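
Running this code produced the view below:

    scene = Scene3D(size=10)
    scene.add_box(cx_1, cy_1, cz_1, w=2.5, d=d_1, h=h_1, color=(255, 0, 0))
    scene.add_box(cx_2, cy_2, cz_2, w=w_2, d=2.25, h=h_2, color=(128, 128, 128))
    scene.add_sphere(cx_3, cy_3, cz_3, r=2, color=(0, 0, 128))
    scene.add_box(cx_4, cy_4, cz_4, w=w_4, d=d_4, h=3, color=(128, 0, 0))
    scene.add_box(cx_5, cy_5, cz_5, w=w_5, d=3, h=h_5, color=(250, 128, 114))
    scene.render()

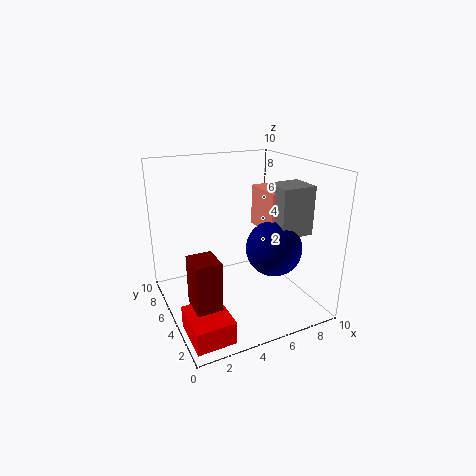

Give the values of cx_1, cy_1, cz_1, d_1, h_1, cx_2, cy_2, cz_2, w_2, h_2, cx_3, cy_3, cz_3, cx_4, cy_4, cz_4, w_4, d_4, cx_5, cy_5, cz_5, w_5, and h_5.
cx_1 = 0.25, cy_1 = 0.5, cz_1 = 0.25, d_1 = 3, h_1 = 1.5, cx_2 = 7.5, cy_2 = 3.25, cz_2 = 5, w_2 = 2.5, h_2 = 3.5, cx_3 = 7.5, cy_3 = 4.25, cz_3 = 4, cx_4 = 0.5, cy_4 = 0.75, cz_4 = 2.75, w_4 = 1.5, d_4 = 1.75, cx_5 = 7.25, cy_5 = 4.25, cz_5 = 5, w_5 = 2, h_5 = 3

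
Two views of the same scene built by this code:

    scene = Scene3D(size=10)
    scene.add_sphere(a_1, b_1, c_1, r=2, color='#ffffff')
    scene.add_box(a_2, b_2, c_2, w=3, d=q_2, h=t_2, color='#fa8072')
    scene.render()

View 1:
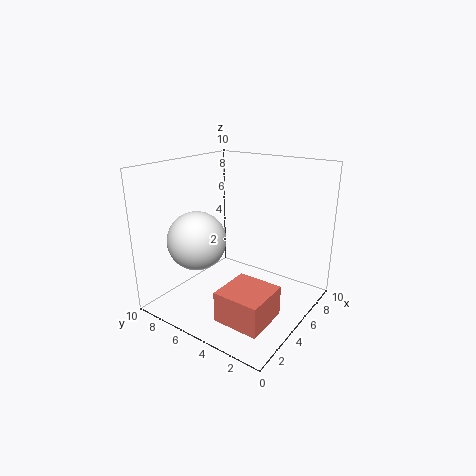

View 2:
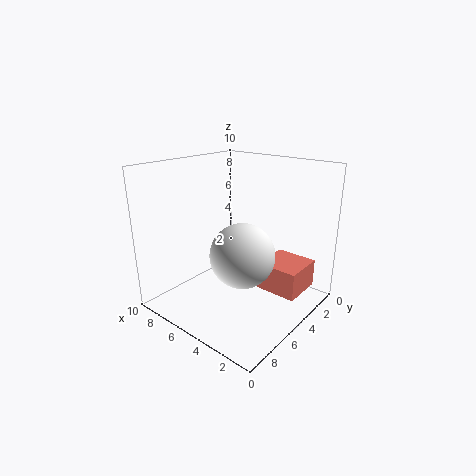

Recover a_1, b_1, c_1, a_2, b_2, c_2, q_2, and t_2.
a_1 = 3; b_1 = 7; c_1 = 5; a_2 = 1; b_2 = 1; c_2 = 1; q_2 = 3; t_2 = 2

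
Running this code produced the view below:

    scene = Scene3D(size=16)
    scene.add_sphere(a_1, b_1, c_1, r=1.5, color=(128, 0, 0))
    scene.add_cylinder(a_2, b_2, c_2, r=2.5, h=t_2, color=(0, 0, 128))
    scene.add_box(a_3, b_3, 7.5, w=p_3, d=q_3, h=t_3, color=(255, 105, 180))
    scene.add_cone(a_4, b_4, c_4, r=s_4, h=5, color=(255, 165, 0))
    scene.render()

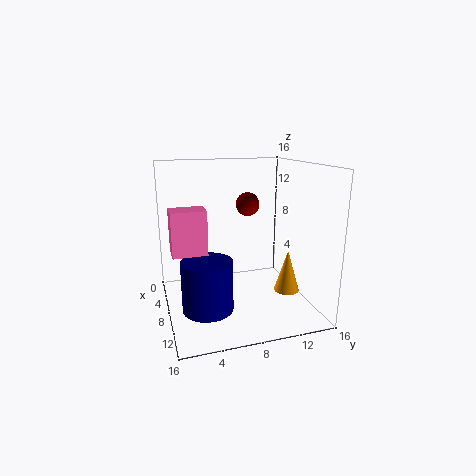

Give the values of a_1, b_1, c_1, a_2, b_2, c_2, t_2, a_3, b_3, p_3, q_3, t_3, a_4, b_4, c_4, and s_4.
a_1 = 2.5; b_1 = 11; c_1 = 10.5; a_2 = 12.5; b_2 = 3.5; c_2 = 2.5; t_2 = 5; a_3 = 8.5; b_3 = 0.5; p_3 = 2.5; q_3 = 3.5; t_3 = 4.5; a_4 = 8.5; b_4 = 14; c_4 = 1; s_4 = 1.5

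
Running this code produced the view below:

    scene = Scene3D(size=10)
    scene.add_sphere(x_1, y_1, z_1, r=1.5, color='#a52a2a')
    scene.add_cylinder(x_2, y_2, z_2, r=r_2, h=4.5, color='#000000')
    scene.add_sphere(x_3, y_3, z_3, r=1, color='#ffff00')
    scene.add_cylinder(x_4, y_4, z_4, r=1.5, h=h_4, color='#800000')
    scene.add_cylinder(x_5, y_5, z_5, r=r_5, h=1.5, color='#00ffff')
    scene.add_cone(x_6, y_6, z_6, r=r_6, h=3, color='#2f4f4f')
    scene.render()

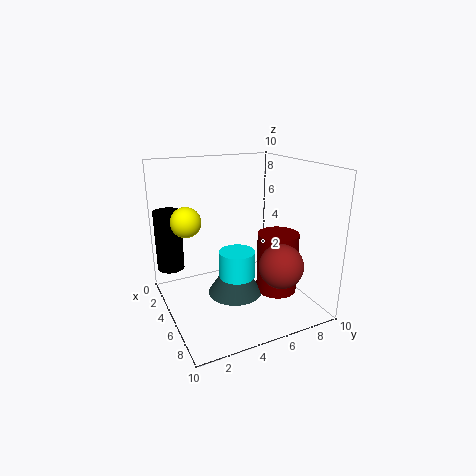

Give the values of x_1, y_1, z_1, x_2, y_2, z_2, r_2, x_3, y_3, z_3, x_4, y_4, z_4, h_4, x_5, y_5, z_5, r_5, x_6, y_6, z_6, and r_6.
x_1 = 7.5
y_1 = 7
z_1 = 3.5
x_2 = 1.5
y_2 = 1
z_2 = 2
r_2 = 1
x_3 = 4.5
y_3 = 1.5
z_3 = 6.5
x_4 = 5.5
y_4 = 8
z_4 = 0.5
h_4 = 4.5
x_5 = 9
y_5 = 3
z_5 = 4.5
r_5 = 1
x_6 = 4.5
y_6 = 5
z_6 = 0.5
r_6 = 2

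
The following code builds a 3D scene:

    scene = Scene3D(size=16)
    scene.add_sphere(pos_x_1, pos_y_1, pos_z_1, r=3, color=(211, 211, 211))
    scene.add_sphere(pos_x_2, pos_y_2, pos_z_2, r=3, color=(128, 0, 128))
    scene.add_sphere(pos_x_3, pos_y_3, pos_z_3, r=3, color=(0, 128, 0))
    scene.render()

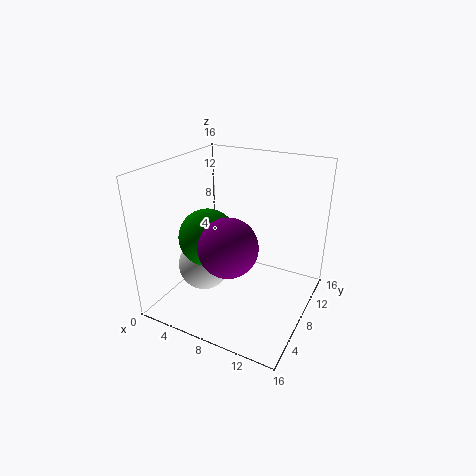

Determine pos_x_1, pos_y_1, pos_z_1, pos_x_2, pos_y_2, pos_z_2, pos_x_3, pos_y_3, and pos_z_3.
pos_x_1 = 4
pos_y_1 = 7
pos_z_1 = 4
pos_x_2 = 9
pos_y_2 = 4
pos_z_2 = 9
pos_x_3 = 6
pos_y_3 = 5
pos_z_3 = 9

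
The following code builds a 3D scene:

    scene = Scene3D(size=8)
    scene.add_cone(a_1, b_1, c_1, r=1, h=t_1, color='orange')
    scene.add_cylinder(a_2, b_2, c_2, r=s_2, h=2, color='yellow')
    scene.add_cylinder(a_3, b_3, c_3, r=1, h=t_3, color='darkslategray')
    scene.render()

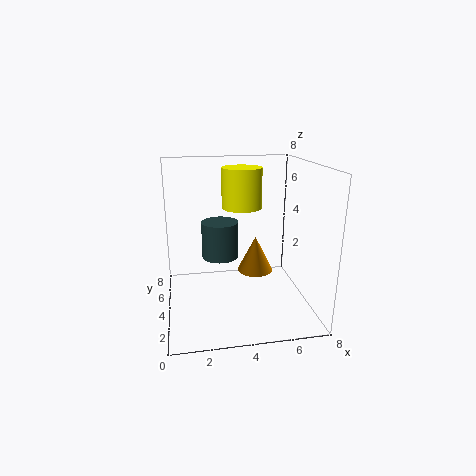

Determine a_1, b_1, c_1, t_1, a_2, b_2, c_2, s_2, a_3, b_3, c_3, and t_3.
a_1 = 5, b_1 = 4, c_1 = 2, t_1 = 2, a_2 = 4, b_2 = 3, c_2 = 6, s_2 = 1, a_3 = 3, b_3 = 4, c_3 = 3, t_3 = 2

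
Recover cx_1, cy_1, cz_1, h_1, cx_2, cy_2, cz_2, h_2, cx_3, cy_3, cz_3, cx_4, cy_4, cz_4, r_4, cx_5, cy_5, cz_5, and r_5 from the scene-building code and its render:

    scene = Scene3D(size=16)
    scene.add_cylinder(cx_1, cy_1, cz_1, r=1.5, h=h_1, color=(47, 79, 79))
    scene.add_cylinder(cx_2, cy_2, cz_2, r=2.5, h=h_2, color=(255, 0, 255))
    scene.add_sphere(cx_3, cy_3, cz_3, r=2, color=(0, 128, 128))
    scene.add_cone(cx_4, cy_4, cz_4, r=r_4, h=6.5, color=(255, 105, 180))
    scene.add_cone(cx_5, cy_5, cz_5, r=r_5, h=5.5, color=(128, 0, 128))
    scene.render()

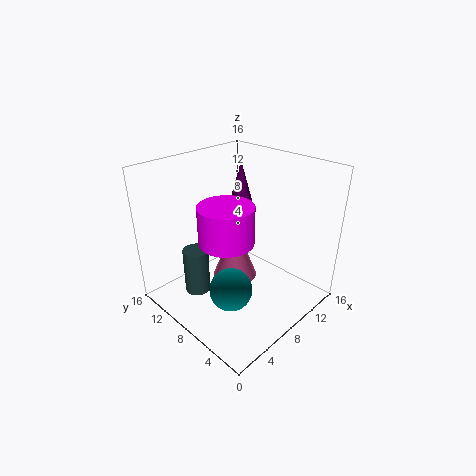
cx_1 = 5; cy_1 = 12; cz_1 = 0.5; h_1 = 5.5; cx_2 = 3; cy_2 = 4.5; cz_2 = 11; h_2 = 3.5; cx_3 = 2.5; cy_3 = 3.5; cz_3 = 6.5; cx_4 = 8; cy_4 = 8.5; cz_4 = 3; r_4 = 2.5; cx_5 = 10; cy_5 = 9.5; cz_5 = 10.5; r_5 = 1.5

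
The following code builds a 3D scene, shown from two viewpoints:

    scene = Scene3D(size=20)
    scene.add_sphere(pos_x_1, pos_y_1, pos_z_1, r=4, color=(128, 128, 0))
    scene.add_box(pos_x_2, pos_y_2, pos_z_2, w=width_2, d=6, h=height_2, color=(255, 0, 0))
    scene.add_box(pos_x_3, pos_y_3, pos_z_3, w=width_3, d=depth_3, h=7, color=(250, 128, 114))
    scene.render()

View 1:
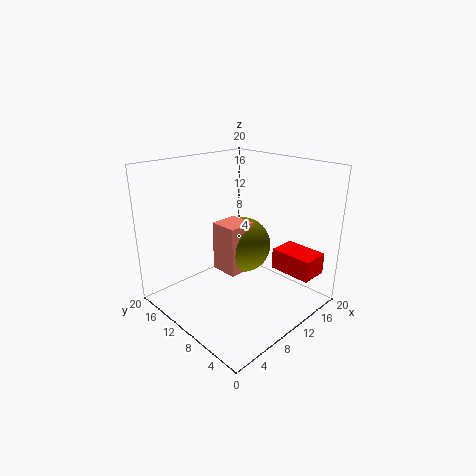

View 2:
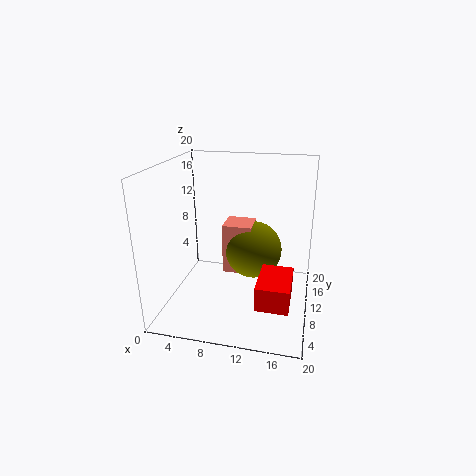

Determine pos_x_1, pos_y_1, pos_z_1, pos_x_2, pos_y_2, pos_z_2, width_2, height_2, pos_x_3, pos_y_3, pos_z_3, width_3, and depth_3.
pos_x_1 = 12, pos_y_1 = 11, pos_z_1 = 8, pos_x_2 = 14, pos_y_2 = 1, pos_z_2 = 5, width_2 = 4, height_2 = 3, pos_x_3 = 8, pos_y_3 = 9, pos_z_3 = 5, width_3 = 4, depth_3 = 4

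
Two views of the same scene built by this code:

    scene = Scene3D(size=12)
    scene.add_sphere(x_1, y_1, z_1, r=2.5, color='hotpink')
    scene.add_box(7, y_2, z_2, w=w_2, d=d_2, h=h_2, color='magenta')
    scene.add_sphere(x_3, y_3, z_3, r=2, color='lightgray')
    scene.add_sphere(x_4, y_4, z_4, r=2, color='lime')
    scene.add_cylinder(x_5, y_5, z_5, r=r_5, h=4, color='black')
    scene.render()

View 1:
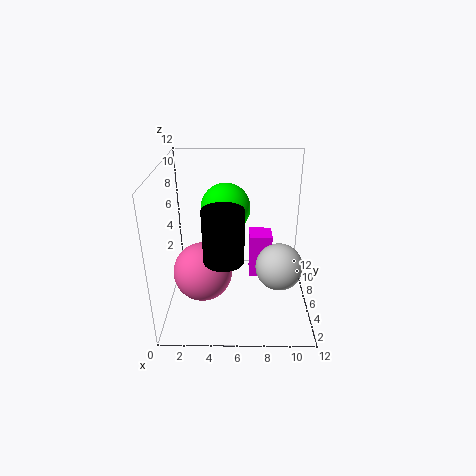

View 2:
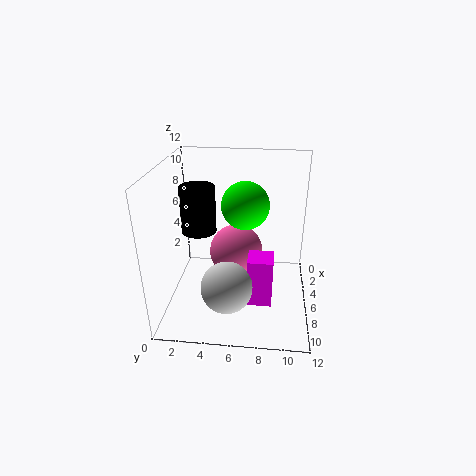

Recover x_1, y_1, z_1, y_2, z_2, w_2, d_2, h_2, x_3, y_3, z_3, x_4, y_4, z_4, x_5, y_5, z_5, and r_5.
x_1 = 3; y_1 = 5.5; z_1 = 3; y_2 = 7; z_2 = 1.5; w_2 = 2; d_2 = 2; h_2 = 4; x_3 = 9.5; y_3 = 5.5; z_3 = 3.5; x_4 = 5; y_4 = 6.5; z_4 = 8.5; x_5 = 5; y_5 = 2.5; z_5 = 6; r_5 = 1.5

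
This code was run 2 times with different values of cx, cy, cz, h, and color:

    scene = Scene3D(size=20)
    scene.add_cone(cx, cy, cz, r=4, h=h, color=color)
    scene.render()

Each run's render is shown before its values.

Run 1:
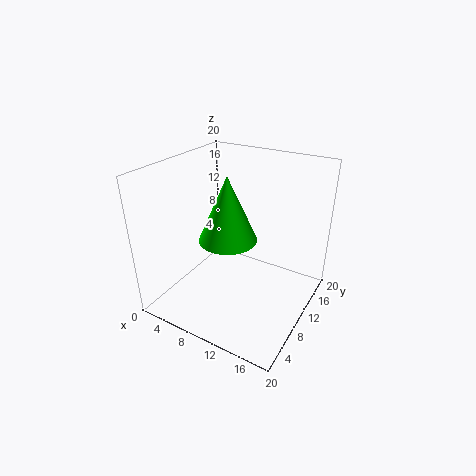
cx = 9; cy = 9; cz = 10; h = 9; color = 'lime'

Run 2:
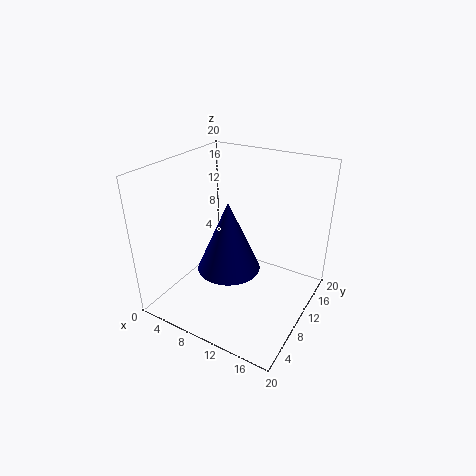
cx = 11; cy = 6; cz = 8; h = 9; color = 'navy'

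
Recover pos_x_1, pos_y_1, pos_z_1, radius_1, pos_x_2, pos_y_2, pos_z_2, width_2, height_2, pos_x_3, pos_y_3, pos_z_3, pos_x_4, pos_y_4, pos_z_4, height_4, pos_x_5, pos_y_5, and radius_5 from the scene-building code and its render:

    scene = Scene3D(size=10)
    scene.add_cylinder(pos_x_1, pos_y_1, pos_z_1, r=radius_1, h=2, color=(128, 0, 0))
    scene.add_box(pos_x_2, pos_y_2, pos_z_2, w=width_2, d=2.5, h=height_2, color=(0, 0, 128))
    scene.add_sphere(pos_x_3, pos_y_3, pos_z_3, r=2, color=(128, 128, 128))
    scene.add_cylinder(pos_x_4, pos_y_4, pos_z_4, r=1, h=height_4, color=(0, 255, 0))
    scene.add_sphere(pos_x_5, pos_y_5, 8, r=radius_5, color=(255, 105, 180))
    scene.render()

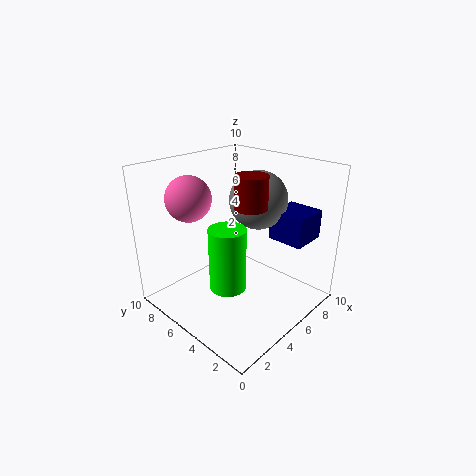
pos_x_1 = 4
pos_y_1 = 3
pos_z_1 = 8
radius_1 = 1
pos_x_2 = 6.5
pos_y_2 = 1
pos_z_2 = 5
width_2 = 2.5
height_2 = 2
pos_x_3 = 6.5
pos_y_3 = 4.5
pos_z_3 = 7.5
pos_x_4 = 1
pos_y_4 = 2
pos_z_4 = 4.5
height_4 = 3.5
pos_x_5 = 2.5
pos_y_5 = 7
radius_5 = 1.5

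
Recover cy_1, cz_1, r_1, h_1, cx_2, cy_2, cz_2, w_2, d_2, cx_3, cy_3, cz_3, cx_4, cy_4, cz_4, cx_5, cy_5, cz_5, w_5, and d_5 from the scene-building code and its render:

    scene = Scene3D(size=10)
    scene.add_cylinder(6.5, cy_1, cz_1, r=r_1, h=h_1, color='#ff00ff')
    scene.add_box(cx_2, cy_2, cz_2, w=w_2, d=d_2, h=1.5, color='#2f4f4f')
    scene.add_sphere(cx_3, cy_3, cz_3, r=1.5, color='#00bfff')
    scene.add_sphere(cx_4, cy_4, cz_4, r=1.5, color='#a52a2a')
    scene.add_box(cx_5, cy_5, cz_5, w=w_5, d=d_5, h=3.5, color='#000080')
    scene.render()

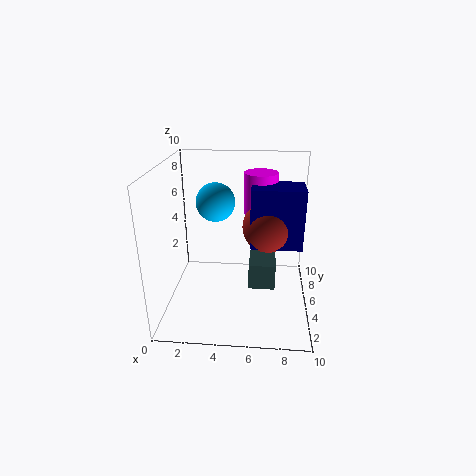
cy_1 = 3.5, cz_1 = 7.5, r_1 = 1, h_1 = 2.5, cx_2 = 6, cy_2 = 0.5, cz_2 = 4, w_2 = 1.5, d_2 = 2, cx_3 = 3, cy_3 = 8, cz_3 = 6.5, cx_4 = 7, cy_4 = 2.5, cz_4 = 7, cx_5 = 6, cy_5 = 1.5, cz_5 = 6, w_5 = 3, d_5 = 2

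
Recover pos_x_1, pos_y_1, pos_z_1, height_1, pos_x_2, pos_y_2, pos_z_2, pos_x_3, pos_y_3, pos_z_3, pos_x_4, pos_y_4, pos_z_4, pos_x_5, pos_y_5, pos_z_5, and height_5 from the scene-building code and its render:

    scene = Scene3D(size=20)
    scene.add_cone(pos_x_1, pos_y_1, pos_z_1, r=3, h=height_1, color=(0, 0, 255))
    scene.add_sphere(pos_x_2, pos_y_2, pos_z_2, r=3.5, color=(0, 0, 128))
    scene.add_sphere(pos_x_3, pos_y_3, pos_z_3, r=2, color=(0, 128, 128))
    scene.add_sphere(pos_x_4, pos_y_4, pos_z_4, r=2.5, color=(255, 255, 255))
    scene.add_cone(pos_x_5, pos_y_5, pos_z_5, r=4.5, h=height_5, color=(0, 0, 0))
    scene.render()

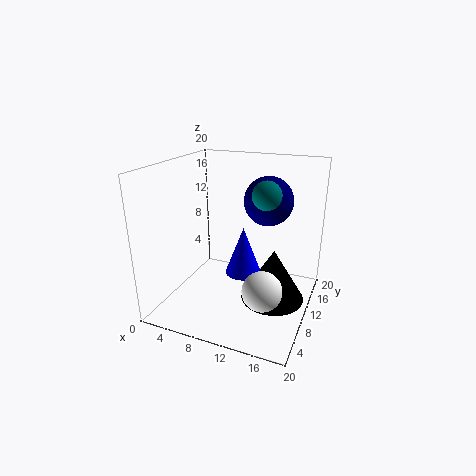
pos_x_1 = 8, pos_y_1 = 17, pos_z_1 = 0.5, height_1 = 8, pos_x_2 = 13, pos_y_2 = 14, pos_z_2 = 14.5, pos_x_3 = 13.5, pos_y_3 = 11.5, pos_z_3 = 16, pos_x_4 = 15.5, pos_y_4 = 4.5, pos_z_4 = 6, pos_x_5 = 15, pos_y_5 = 11, pos_z_5 = 1, height_5 = 7.5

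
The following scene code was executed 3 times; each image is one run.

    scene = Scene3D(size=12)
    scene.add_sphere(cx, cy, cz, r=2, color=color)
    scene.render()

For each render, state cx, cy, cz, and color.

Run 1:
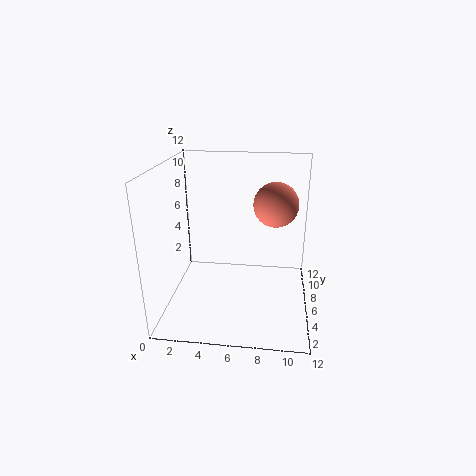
cx = 9; cy = 9; cz = 8; color = 'salmon'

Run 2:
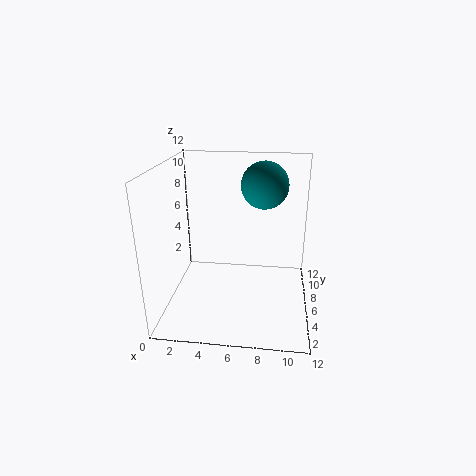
cx = 8; cy = 8; cz = 10; color = 'teal'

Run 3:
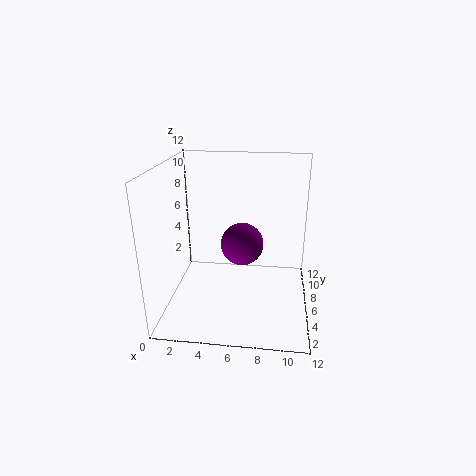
cx = 6; cy = 9; cz = 4; color = 'purple'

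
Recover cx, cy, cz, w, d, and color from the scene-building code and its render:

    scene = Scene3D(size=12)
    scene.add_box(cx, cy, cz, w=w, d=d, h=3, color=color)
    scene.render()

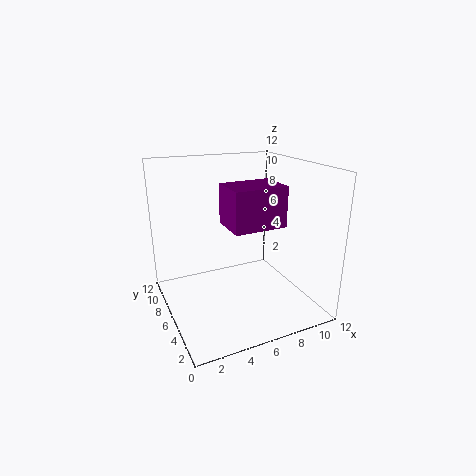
cx = 4
cy = 2
cz = 8
w = 4
d = 3
color = 'purple'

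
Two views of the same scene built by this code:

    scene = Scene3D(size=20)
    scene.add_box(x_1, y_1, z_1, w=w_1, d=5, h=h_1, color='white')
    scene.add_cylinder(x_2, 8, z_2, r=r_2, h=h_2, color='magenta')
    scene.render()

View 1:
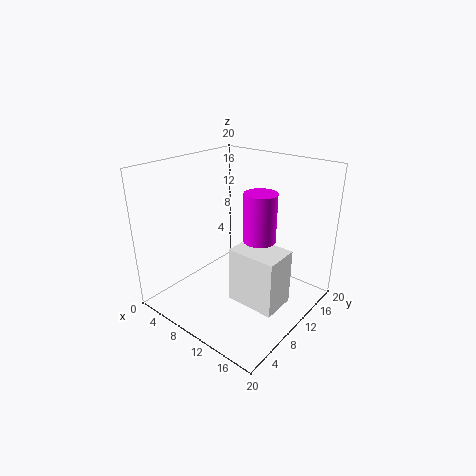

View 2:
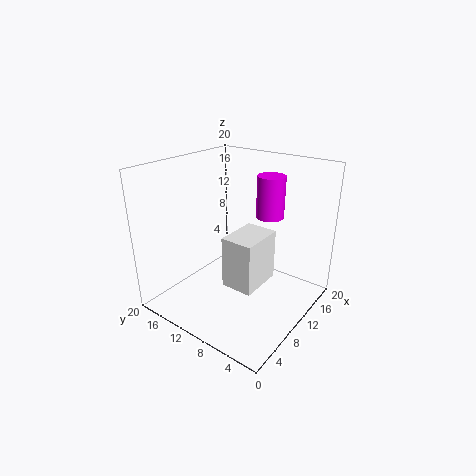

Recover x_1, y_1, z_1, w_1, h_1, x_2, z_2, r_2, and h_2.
x_1 = 10
y_1 = 8
z_1 = 1
w_1 = 7
h_1 = 8
x_2 = 15
z_2 = 12
r_2 = 2
h_2 = 6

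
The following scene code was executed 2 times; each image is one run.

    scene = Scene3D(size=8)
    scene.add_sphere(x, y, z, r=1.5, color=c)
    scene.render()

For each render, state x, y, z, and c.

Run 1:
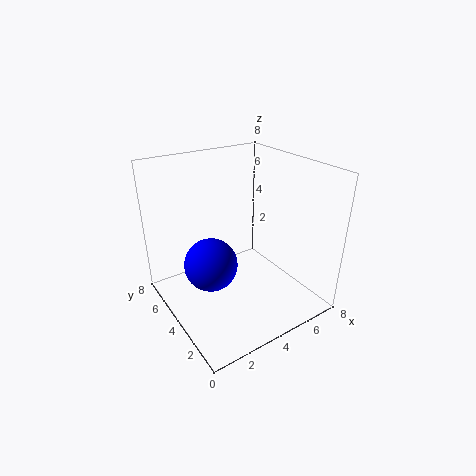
x = 2.5
y = 4.5
z = 2.5
c = 'blue'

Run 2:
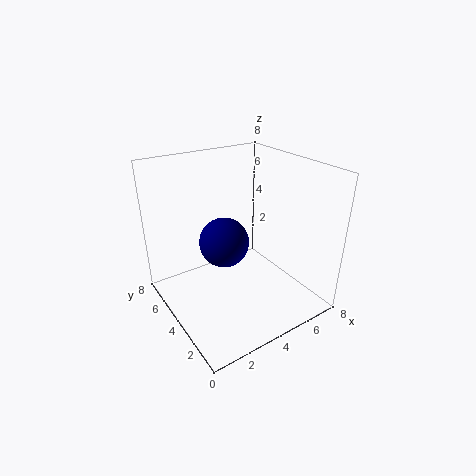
x = 4
y = 5.5
z = 3
c = 'navy'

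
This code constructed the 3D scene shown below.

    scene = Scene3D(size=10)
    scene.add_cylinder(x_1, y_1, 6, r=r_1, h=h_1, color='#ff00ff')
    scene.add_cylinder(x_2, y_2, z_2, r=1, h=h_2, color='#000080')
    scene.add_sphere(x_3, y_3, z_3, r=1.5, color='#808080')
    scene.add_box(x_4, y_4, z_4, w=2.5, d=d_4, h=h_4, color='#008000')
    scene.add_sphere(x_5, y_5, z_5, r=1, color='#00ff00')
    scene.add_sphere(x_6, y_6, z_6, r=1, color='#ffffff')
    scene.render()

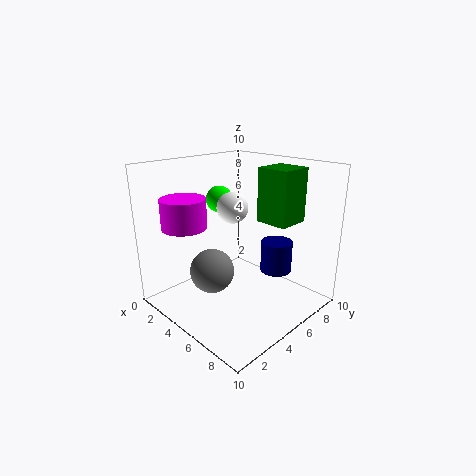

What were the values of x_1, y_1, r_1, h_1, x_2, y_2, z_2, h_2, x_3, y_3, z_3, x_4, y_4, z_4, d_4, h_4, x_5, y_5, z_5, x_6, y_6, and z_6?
x_1 = 3
y_1 = 2
r_1 = 1.5
h_1 = 2
x_2 = 8
y_2 = 5.5
z_2 = 3.5
h_2 = 2
x_3 = 4.5
y_3 = 3
z_3 = 3
x_4 = 4.5
y_4 = 7.5
z_4 = 5.5
d_4 = 2.5
h_4 = 4
x_5 = 2
y_5 = 6
z_5 = 7
x_6 = 5.5
y_6 = 4
z_6 = 7.5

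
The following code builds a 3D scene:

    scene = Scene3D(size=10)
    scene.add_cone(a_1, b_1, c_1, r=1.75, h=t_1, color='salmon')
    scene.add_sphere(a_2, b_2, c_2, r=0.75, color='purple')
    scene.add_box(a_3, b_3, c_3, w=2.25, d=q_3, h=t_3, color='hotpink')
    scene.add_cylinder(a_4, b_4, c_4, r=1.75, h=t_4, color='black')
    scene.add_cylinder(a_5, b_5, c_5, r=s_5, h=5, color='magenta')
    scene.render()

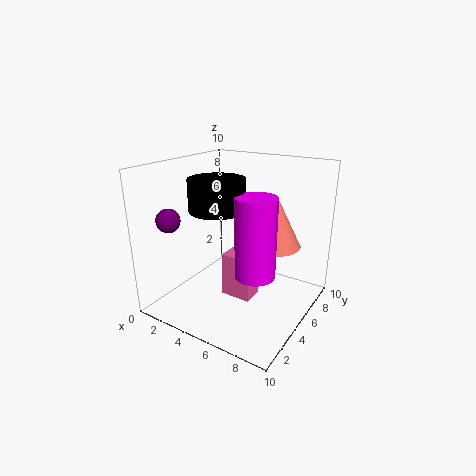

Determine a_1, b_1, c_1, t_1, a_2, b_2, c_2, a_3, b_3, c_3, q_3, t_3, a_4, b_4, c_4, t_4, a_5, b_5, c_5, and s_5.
a_1 = 7.25, b_1 = 6.25, c_1 = 4.5, t_1 = 3.5, a_2 = 2.5, b_2 = 1, c_2 = 7, a_3 = 3.75, b_3 = 4.75, c_3 = 0.25, q_3 = 1.5, t_3 = 3.25, a_4 = 4.75, b_4 = 3, c_4 = 7.5, t_4 = 2, a_5 = 7.5, b_5 = 3, c_5 = 3.75, s_5 = 1.25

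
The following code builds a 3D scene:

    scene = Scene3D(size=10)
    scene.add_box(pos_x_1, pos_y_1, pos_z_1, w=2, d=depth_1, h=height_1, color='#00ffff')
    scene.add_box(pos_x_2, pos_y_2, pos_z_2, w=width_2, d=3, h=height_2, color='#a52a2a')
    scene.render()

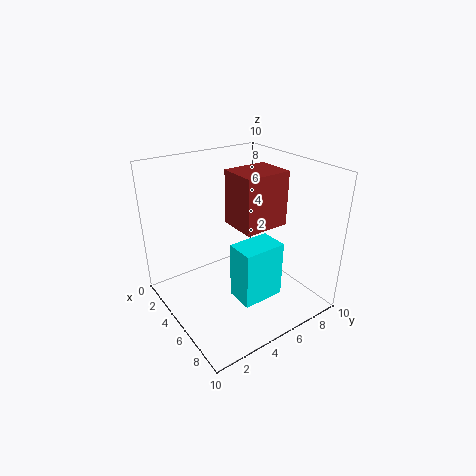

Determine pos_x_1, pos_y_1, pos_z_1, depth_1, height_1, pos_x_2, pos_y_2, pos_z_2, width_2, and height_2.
pos_x_1 = 5.5; pos_y_1 = 4; pos_z_1 = 1; depth_1 = 3; height_1 = 4; pos_x_2 = 5; pos_y_2 = 4; pos_z_2 = 6.5; width_2 = 2.5; height_2 = 3.5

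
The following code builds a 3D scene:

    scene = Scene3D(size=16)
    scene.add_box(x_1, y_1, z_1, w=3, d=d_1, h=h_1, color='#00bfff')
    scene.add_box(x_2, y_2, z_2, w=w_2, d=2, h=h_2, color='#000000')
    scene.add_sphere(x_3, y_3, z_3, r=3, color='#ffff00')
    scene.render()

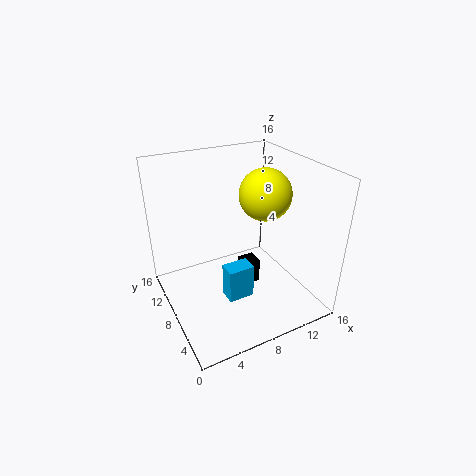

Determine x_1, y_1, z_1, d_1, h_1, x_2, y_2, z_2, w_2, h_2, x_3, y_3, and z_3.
x_1 = 6
y_1 = 6
z_1 = 1
d_1 = 2
h_1 = 4
x_2 = 9
y_2 = 8
z_2 = 1
w_2 = 2
h_2 = 3
x_3 = 12
y_3 = 9
z_3 = 12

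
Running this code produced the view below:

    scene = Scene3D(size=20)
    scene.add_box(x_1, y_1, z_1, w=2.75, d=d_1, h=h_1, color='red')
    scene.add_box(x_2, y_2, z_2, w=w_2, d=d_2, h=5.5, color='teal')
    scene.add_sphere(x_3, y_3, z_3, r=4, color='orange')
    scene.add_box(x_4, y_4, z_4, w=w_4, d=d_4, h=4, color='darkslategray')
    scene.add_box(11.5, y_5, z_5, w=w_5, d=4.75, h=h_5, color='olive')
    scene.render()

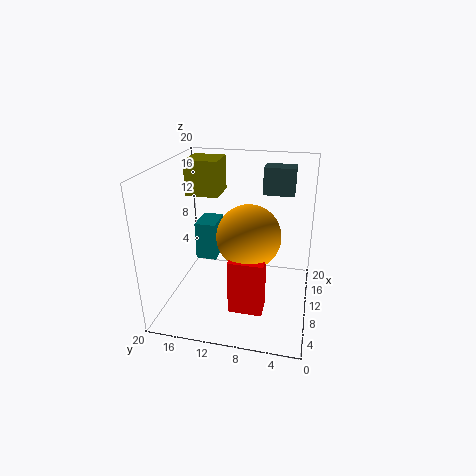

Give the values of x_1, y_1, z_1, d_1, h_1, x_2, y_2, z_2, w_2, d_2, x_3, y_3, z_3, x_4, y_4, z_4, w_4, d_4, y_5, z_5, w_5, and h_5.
x_1 = 2.25
y_1 = 5.25
z_1 = 3.5
d_1 = 4.25
h_1 = 7
x_2 = 10.5
y_2 = 13.5
z_2 = 5.75
w_2 = 4.5
d_2 = 3
x_3 = 6.25
y_3 = 7.75
z_3 = 12.25
x_4 = 15
y_4 = 3
z_4 = 14.75
w_4 = 3
d_4 = 4.5
y_5 = 13.25
z_5 = 15
w_5 = 4.75
h_5 = 5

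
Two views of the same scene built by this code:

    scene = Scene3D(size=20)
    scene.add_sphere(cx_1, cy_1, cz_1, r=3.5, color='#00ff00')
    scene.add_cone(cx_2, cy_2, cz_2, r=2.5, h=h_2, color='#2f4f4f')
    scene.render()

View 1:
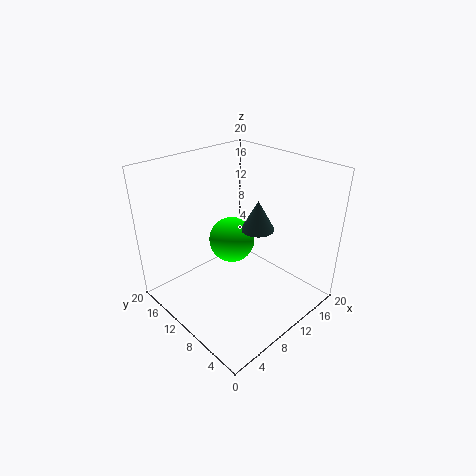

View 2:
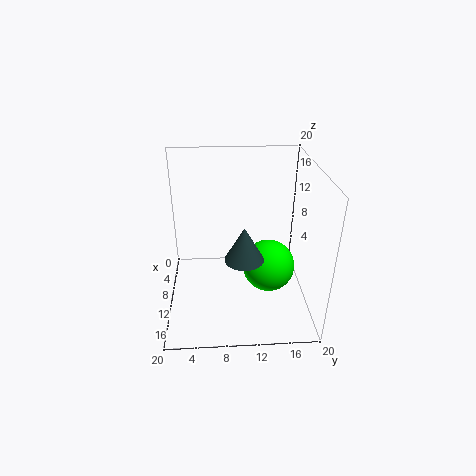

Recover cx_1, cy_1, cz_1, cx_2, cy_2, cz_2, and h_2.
cx_1 = 12.5, cy_1 = 14, cz_1 = 7, cx_2 = 14.5, cy_2 = 10.5, cz_2 = 9.5, h_2 = 4.5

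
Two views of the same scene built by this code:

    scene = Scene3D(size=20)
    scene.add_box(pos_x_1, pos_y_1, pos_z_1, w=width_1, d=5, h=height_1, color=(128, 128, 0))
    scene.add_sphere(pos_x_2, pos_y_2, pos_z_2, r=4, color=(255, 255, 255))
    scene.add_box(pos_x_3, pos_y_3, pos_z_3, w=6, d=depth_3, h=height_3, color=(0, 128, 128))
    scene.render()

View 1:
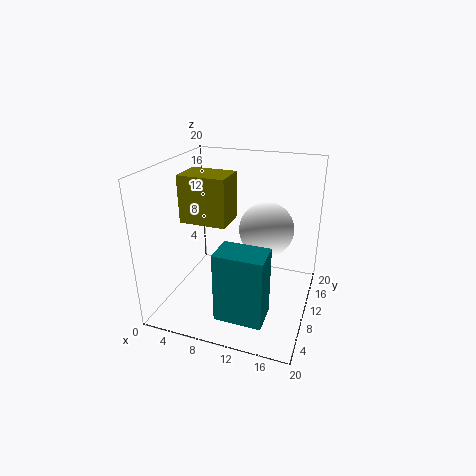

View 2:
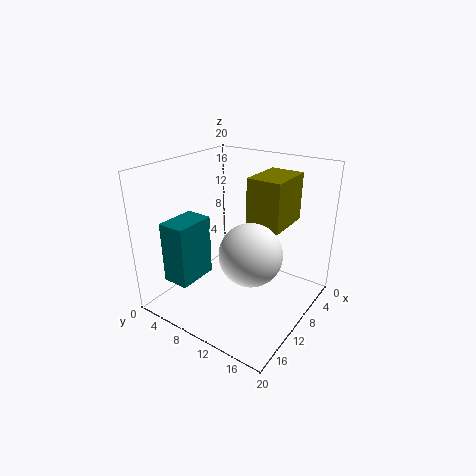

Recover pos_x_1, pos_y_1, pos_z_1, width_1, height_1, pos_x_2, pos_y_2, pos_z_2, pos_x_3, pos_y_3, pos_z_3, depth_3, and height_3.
pos_x_1 = 1
pos_y_1 = 10
pos_z_1 = 11
width_1 = 7
height_1 = 7
pos_x_2 = 13
pos_y_2 = 14
pos_z_2 = 10
pos_x_3 = 10
pos_y_3 = 1
pos_z_3 = 3
depth_3 = 4
height_3 = 9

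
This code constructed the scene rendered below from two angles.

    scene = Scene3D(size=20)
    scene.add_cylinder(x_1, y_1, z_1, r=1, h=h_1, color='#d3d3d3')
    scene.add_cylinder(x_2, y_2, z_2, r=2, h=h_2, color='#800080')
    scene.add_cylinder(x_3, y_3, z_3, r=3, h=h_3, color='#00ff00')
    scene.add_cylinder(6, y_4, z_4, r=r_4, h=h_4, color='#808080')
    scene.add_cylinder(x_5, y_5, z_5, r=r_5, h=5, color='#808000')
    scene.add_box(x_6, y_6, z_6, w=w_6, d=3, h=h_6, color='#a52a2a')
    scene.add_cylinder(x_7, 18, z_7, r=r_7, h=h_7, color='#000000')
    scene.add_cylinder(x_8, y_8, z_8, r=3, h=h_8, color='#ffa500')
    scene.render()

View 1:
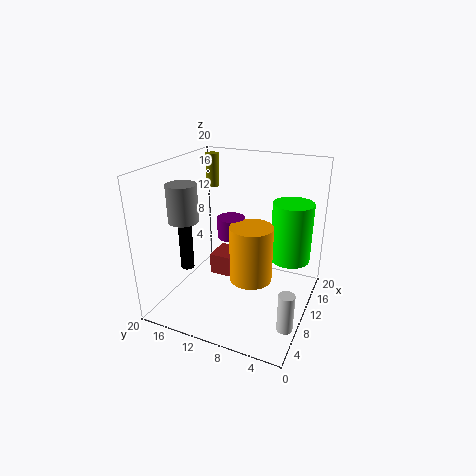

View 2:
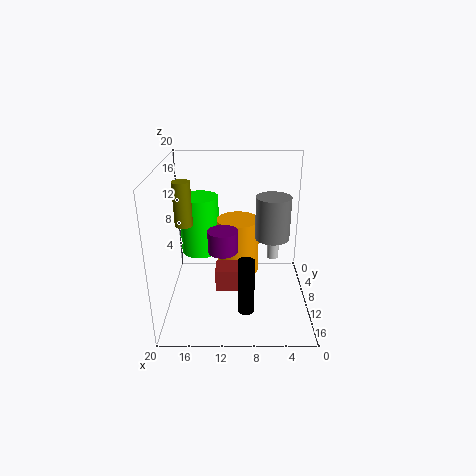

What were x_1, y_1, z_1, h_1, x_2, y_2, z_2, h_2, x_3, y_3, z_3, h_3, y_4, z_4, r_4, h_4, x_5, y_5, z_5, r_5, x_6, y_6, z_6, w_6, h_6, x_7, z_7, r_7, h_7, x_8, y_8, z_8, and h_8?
x_1 = 4; y_1 = 1; z_1 = 2; h_1 = 5; x_2 = 12; y_2 = 12; z_2 = 9; h_2 = 3; x_3 = 16; y_3 = 4; z_3 = 5; h_3 = 9; y_4 = 16; z_4 = 13; r_4 = 2; h_4 = 5; x_5 = 16; y_5 = 17; z_5 = 15; r_5 = 1; x_6 = 9; y_6 = 11; z_6 = 4; w_6 = 4; h_6 = 3; x_7 = 9; z_7 = 4; r_7 = 1; h_7 = 7; x_8 = 10; y_8 = 8; z_8 = 4; h_8 = 8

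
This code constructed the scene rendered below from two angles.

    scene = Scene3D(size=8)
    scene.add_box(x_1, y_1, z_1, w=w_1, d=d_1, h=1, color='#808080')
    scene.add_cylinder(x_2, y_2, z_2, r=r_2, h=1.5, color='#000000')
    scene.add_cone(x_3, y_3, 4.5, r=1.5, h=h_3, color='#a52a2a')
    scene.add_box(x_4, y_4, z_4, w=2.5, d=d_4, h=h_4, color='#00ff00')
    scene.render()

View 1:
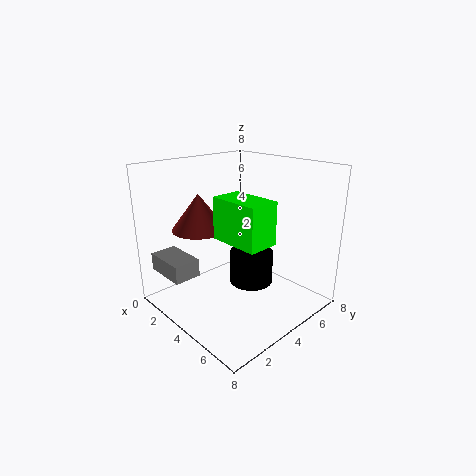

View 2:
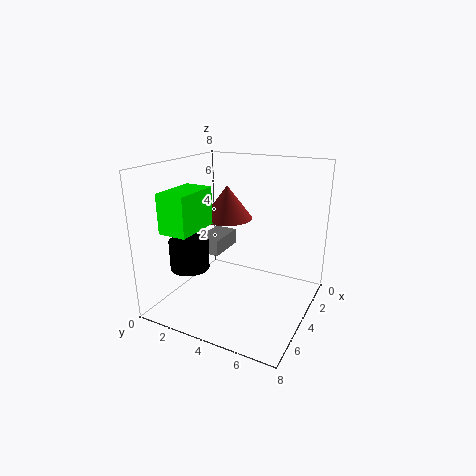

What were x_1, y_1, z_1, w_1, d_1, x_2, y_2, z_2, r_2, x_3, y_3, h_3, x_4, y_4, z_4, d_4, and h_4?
x_1 = 0.5; y_1 = 0.5; z_1 = 2; w_1 = 2.5; d_1 = 1.5; x_2 = 6.5; y_2 = 2.5; z_2 = 3; r_2 = 1; x_3 = 2.5; y_3 = 2.5; h_3 = 2; x_4 = 5; y_4 = 1.5; z_4 = 5; d_4 = 1.5; h_4 = 2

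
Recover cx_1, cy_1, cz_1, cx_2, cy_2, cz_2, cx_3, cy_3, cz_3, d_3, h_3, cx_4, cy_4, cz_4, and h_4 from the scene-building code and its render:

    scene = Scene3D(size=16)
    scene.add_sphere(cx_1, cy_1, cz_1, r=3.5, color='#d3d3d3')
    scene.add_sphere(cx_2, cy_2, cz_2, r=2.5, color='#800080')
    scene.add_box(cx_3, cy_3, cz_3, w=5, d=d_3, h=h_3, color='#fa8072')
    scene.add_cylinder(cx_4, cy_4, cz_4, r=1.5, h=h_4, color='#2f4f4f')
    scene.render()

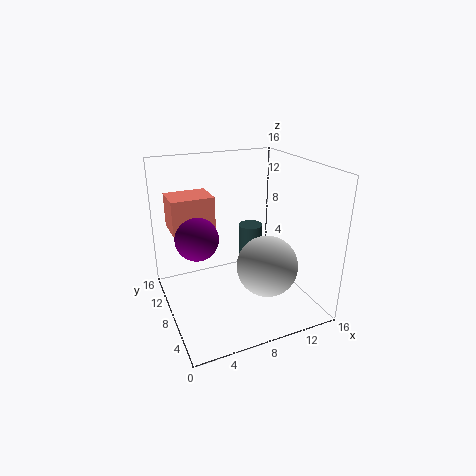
cx_1 = 11, cy_1 = 6.5, cz_1 = 4.5, cx_2 = 4, cy_2 = 10.5, cz_2 = 7.5, cx_3 = 1.5, cy_3 = 11, cz_3 = 8, d_3 = 4, h_3 = 4, cx_4 = 11.5, cy_4 = 12, cz_4 = 0.5, h_4 = 7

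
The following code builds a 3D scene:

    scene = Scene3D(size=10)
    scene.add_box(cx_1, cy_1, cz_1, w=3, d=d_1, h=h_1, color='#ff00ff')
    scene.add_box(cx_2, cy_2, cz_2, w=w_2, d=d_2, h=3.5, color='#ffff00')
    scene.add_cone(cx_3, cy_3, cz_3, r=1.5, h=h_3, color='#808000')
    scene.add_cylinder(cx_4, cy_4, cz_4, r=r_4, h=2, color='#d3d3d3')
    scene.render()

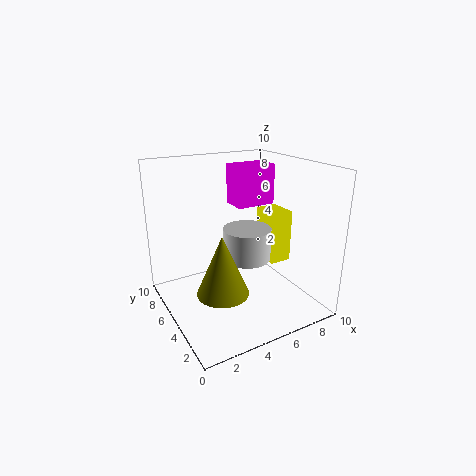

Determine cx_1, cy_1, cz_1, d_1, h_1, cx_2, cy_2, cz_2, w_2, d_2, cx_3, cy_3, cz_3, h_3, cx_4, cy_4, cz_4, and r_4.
cx_1 = 6, cy_1 = 6.5, cz_1 = 6.5, d_1 = 2, h_1 = 3, cx_2 = 6.5, cy_2 = 3, cz_2 = 3.5, w_2 = 1.5, d_2 = 2, cx_3 = 2, cy_3 = 1.5, cz_3 = 3.5, h_3 = 3.5, cx_4 = 4.5, cy_4 = 3, cz_4 = 4.5, r_4 = 1.5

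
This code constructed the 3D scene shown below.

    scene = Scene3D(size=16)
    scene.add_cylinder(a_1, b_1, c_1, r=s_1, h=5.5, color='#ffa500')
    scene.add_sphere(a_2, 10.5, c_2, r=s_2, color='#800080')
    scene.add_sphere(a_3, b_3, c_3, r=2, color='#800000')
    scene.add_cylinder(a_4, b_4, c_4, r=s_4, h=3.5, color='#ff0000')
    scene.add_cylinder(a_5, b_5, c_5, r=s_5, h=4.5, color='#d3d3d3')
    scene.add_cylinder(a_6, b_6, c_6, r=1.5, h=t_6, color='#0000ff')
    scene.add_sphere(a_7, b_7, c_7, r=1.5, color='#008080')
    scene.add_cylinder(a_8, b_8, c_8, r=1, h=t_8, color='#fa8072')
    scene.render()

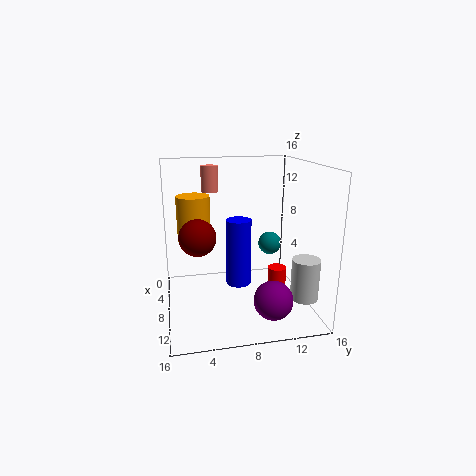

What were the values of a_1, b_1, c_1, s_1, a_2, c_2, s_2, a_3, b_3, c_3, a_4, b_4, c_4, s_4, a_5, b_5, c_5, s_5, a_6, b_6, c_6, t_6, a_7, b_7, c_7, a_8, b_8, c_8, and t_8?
a_1 = 3.5, b_1 = 3.5, c_1 = 6.5, s_1 = 2, a_2 = 13.5, c_2 = 3, s_2 = 2, a_3 = 8.5, b_3 = 3.5, c_3 = 8.5, a_4 = 10, b_4 = 12, c_4 = 1.5, s_4 = 1, a_5 = 12, b_5 = 14.5, c_5 = 2, s_5 = 1.5, a_6 = 6, b_6 = 8.5, c_6 = 1.5, t_6 = 8, a_7 = 2.5, b_7 = 13.5, c_7 = 5, a_8 = 4, b_8 = 5.5, c_8 = 12.5, t_8 = 3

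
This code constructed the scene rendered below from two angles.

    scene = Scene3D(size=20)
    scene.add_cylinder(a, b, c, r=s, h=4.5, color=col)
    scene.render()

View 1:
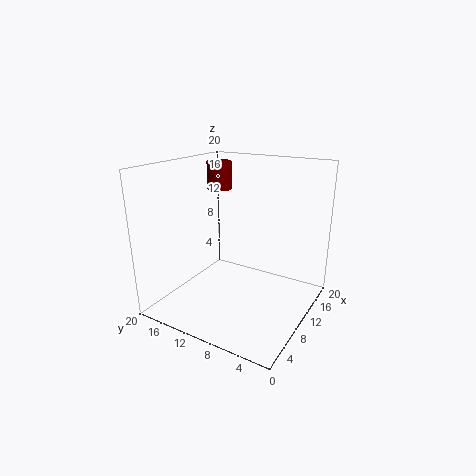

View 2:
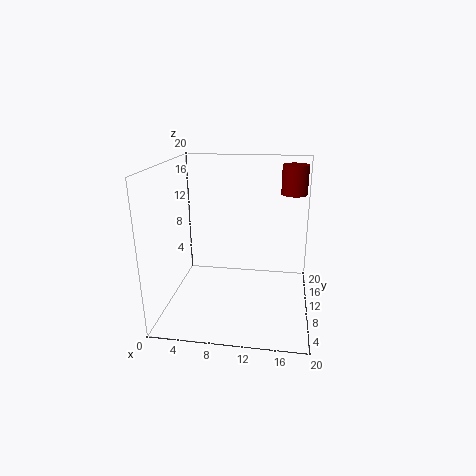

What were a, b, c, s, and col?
a = 17.5; b = 18; c = 14.5; s = 2; col = 'maroon'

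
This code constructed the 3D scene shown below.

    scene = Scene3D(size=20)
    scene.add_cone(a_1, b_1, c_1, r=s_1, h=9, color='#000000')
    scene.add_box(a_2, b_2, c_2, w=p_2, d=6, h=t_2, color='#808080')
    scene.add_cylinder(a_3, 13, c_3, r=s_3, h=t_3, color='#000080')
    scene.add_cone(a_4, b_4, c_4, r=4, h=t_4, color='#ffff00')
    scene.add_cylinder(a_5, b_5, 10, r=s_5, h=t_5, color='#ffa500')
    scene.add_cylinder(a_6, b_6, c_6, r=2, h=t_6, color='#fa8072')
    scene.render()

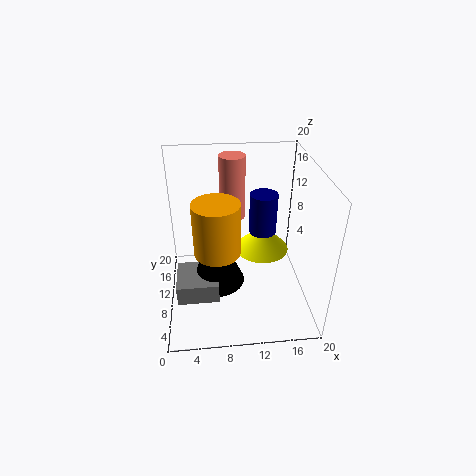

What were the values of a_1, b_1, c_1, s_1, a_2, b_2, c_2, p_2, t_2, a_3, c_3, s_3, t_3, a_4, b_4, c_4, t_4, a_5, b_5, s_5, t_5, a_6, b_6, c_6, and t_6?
a_1 = 7
b_1 = 11
c_1 = 2
s_1 = 4
a_2 = 1
b_2 = 7
c_2 = 1
p_2 = 6
t_2 = 3
a_3 = 14
c_3 = 9
s_3 = 2
t_3 = 6
a_4 = 14
b_4 = 13
c_4 = 6
t_4 = 4
a_5 = 7
b_5 = 7
s_5 = 3
t_5 = 7
a_6 = 10
b_6 = 18
c_6 = 9
t_6 = 10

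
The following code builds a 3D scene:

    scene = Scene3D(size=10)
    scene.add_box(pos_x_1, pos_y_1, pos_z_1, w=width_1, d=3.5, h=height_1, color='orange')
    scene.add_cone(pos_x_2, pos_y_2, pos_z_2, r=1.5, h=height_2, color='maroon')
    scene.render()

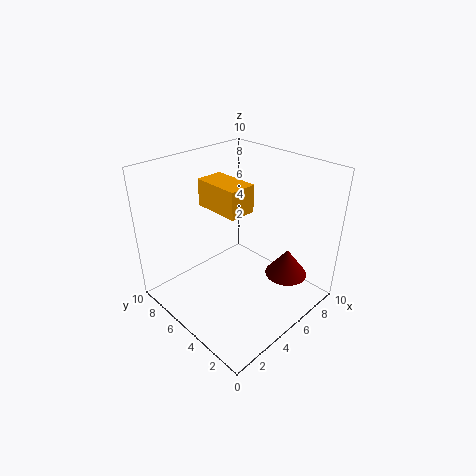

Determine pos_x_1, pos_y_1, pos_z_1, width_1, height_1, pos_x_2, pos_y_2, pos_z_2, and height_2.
pos_x_1 = 4.5, pos_y_1 = 5, pos_z_1 = 6.5, width_1 = 2, height_1 = 2, pos_x_2 = 7.5, pos_y_2 = 2.5, pos_z_2 = 2, height_2 = 2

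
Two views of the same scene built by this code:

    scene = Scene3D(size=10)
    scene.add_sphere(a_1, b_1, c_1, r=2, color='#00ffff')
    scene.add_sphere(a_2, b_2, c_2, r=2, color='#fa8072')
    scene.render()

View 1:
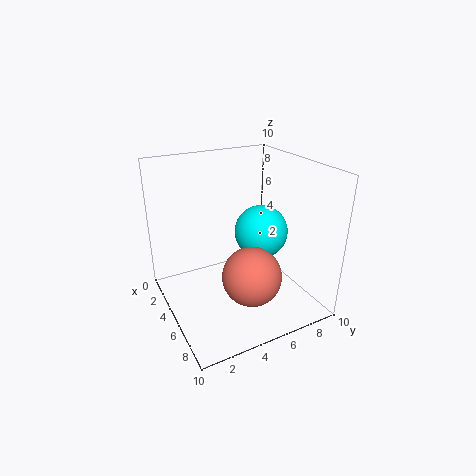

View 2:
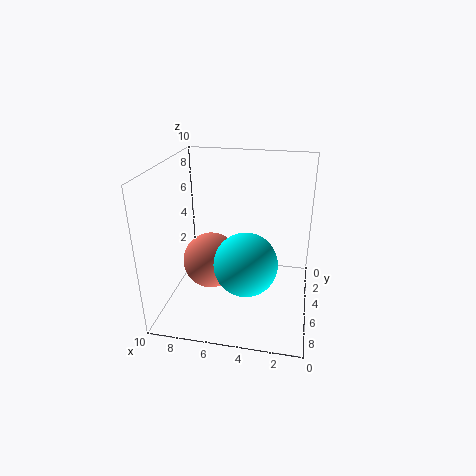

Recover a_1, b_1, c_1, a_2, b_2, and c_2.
a_1 = 4; b_1 = 7.5; c_1 = 4.5; a_2 = 7; b_2 = 5; c_2 = 3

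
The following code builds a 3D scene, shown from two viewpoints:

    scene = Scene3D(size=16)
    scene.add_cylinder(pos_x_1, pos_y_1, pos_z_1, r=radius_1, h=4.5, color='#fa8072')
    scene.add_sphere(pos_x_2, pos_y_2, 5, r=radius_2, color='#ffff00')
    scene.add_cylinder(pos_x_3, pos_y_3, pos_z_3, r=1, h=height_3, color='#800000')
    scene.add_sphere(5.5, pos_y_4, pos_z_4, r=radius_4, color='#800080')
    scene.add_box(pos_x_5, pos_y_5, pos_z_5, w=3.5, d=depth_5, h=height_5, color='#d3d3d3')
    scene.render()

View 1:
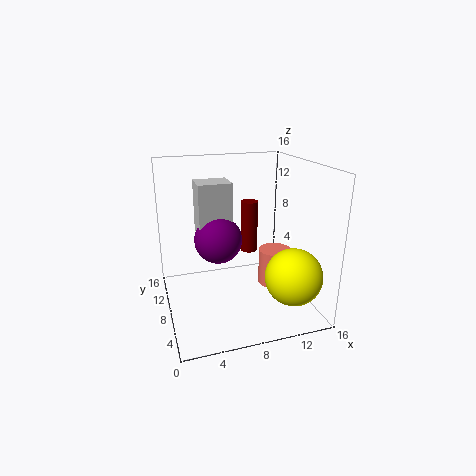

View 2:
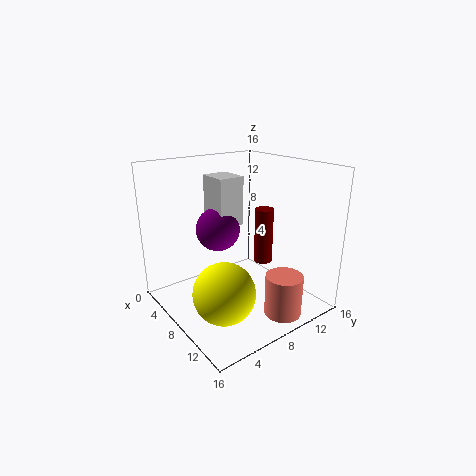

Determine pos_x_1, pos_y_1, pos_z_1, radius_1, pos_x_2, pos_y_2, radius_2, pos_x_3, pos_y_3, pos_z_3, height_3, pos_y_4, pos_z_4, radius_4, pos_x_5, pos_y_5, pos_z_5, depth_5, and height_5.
pos_x_1 = 13.5, pos_y_1 = 10, pos_z_1 = 0.5, radius_1 = 2, pos_x_2 = 12.5, pos_y_2 = 3, radius_2 = 3, pos_x_3 = 10, pos_y_3 = 10, pos_z_3 = 5.5, height_3 = 6, pos_y_4 = 7, pos_z_4 = 8.5, radius_4 = 2.5, pos_x_5 = 3.5, pos_y_5 = 6.5, pos_z_5 = 9, depth_5 = 3, height_5 = 5.5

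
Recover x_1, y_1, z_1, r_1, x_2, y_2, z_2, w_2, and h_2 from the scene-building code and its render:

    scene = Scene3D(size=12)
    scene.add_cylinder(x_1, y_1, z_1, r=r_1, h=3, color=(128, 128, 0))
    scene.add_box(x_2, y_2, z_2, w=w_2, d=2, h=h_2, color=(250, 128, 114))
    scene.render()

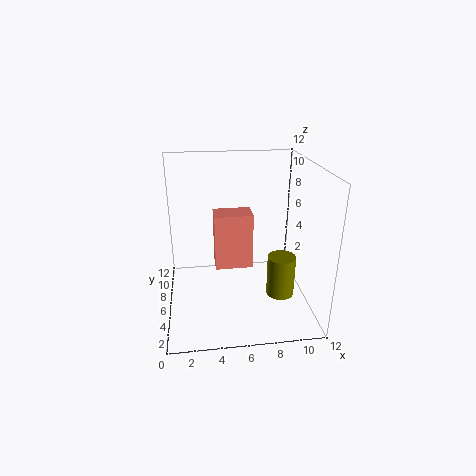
x_1 = 8.5
y_1 = 1.5
z_1 = 3.5
r_1 = 1
x_2 = 4
y_2 = 4.5
z_2 = 4
w_2 = 3
h_2 = 4.5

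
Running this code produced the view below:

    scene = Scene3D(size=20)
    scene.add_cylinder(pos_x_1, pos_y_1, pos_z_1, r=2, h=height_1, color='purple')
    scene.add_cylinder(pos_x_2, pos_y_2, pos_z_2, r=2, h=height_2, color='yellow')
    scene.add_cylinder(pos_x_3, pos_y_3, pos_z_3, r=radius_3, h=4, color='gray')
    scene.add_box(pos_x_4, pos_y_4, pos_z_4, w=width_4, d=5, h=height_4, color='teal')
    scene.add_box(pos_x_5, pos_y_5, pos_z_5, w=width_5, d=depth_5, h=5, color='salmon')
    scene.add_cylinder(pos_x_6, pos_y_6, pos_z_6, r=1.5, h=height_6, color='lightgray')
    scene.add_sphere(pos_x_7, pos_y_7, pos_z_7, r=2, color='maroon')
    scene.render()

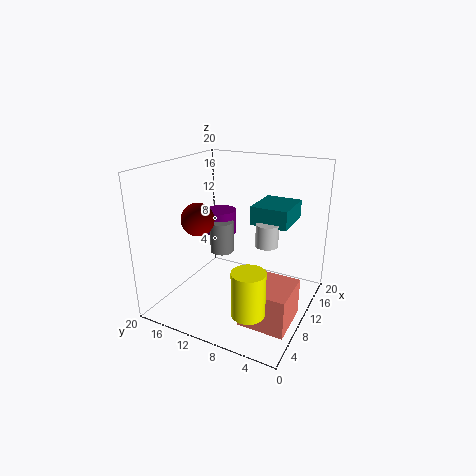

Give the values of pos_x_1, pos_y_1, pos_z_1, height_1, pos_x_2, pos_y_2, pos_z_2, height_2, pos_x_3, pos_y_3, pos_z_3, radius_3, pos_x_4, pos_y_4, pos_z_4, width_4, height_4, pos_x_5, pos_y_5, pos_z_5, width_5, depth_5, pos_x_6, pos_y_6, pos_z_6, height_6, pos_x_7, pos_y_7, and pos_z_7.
pos_x_1 = 8
pos_y_1 = 11.5
pos_z_1 = 11.5
height_1 = 3
pos_x_2 = 2
pos_y_2 = 4.5
pos_z_2 = 4.5
height_2 = 5.5
pos_x_3 = 6.5
pos_y_3 = 10.5
pos_z_3 = 9.5
radius_3 = 1.5
pos_x_4 = 9.5
pos_y_4 = 3
pos_z_4 = 12.5
width_4 = 6
height_4 = 2.5
pos_x_5 = 3
pos_y_5 = 0.5
pos_z_5 = 1.5
width_5 = 6
depth_5 = 6
pos_x_6 = 9.5
pos_y_6 = 5.5
pos_z_6 = 10
height_6 = 3
pos_x_7 = 3.5
pos_y_7 = 12
pos_z_7 = 14.5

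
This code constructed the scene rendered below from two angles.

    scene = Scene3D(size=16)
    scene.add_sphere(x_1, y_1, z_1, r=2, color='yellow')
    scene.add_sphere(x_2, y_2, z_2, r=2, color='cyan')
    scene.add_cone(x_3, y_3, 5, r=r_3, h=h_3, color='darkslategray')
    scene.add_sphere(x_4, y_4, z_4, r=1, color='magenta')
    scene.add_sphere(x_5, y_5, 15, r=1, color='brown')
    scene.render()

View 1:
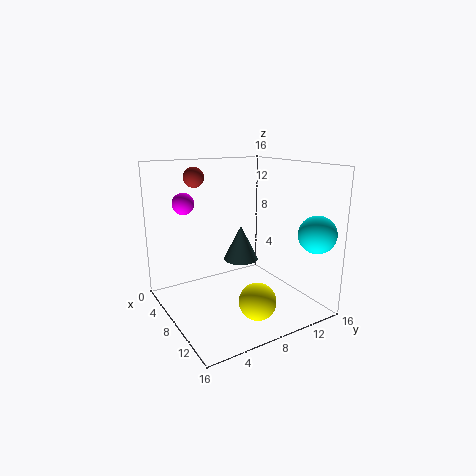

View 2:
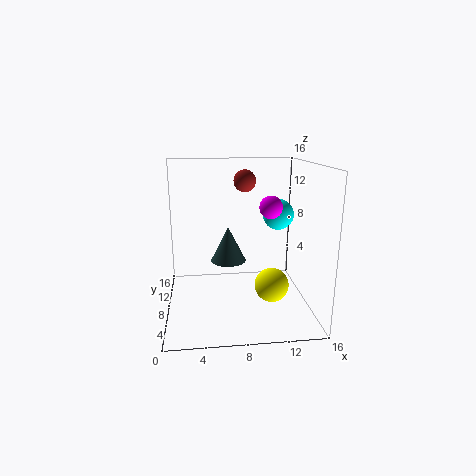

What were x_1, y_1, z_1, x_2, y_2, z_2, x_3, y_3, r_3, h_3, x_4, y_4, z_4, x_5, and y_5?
x_1 = 12
y_1 = 8
z_1 = 2
x_2 = 14
y_2 = 14
z_2 = 9
x_3 = 7
y_3 = 9
r_3 = 2
h_3 = 4
x_4 = 10
y_4 = 1
z_4 = 13
x_5 = 8
y_5 = 3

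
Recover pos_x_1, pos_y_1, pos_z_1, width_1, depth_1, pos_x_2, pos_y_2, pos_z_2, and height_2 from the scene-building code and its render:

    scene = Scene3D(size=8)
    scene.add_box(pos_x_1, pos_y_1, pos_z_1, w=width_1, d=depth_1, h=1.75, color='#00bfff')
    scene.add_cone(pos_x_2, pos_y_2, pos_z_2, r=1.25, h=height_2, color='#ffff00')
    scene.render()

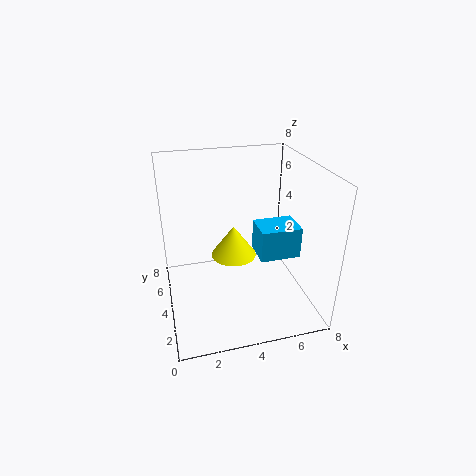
pos_x_1 = 5, pos_y_1 = 2.75, pos_z_1 = 3, width_1 = 2.25, depth_1 = 1.75, pos_x_2 = 3.75, pos_y_2 = 4, pos_z_2 = 3, height_2 = 1.75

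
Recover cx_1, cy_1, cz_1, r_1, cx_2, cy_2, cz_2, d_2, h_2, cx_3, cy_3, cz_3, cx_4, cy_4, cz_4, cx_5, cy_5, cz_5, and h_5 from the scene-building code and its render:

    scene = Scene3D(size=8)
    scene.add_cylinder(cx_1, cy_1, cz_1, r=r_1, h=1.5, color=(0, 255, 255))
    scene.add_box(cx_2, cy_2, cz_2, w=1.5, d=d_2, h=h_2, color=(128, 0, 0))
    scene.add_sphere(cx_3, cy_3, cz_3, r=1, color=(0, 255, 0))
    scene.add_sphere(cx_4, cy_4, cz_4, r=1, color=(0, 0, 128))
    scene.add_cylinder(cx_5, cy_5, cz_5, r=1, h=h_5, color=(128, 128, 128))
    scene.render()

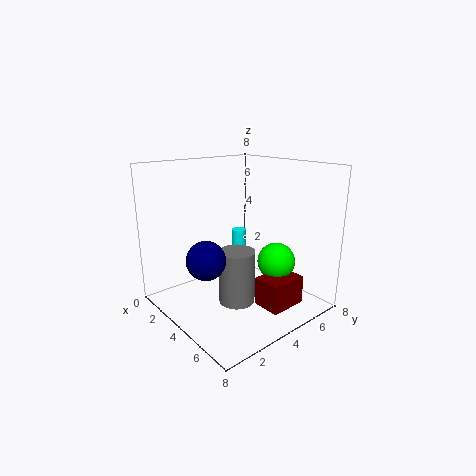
cx_1 = 0.5, cy_1 = 7, cz_1 = 1.5, r_1 = 0.5, cx_2 = 6, cy_2 = 3.5, cz_2 = 1, d_2 = 2, h_2 = 1.5, cx_3 = 6, cy_3 = 5, cz_3 = 3, cx_4 = 4.5, cy_4 = 1.5, cz_4 = 3.5, cx_5 = 4.5, cy_5 = 3.5, cz_5 = 0.5, h_5 = 3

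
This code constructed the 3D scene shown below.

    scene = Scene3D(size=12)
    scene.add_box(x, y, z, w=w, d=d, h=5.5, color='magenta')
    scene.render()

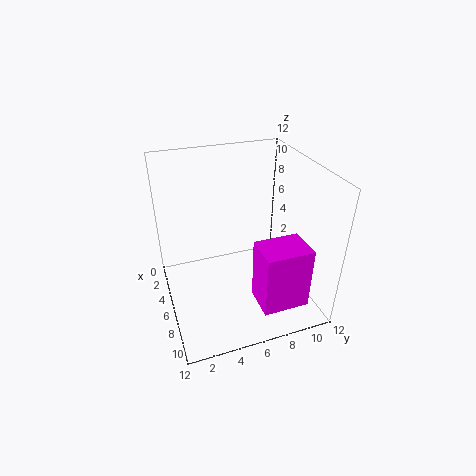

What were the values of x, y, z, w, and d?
x = 7
y = 7
z = 0.5
w = 3
d = 4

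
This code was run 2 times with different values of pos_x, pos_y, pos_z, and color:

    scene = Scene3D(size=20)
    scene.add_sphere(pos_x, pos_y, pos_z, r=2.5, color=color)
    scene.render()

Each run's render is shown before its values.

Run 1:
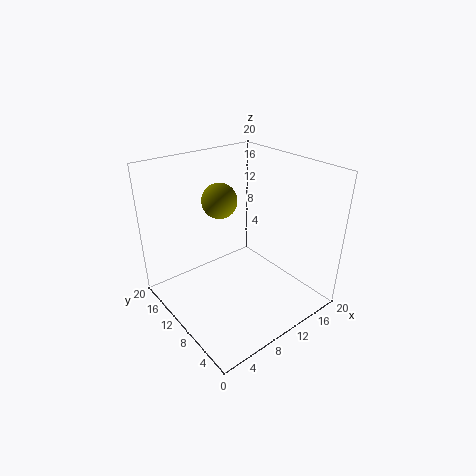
pos_x = 9.5
pos_y = 13.5
pos_z = 14.5
color = 'olive'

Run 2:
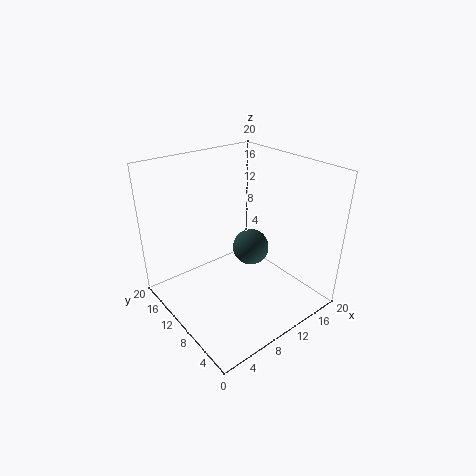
pos_x = 11.5
pos_y = 9
pos_z = 8.5
color = 'darkslategray'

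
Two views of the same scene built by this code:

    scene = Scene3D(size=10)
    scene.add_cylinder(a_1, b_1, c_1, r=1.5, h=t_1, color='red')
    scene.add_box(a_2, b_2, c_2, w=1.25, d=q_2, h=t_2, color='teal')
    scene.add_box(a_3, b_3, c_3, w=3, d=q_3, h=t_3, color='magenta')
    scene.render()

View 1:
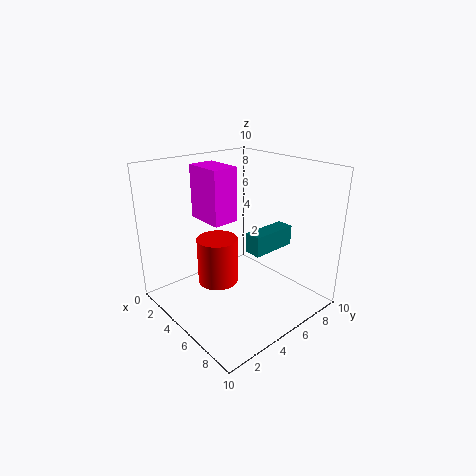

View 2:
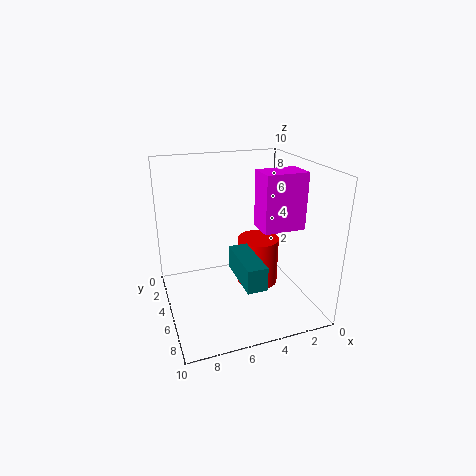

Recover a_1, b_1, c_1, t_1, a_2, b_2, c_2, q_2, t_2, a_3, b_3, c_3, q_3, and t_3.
a_1 = 3.25
b_1 = 4.5
c_1 = 1
t_1 = 3.5
a_2 = 4.75
b_2 = 6
c_2 = 3.5
q_2 = 3.5
t_2 = 1.5
a_3 = 0.5
b_3 = 4.25
c_3 = 5.5
q_3 = 2
t_3 = 4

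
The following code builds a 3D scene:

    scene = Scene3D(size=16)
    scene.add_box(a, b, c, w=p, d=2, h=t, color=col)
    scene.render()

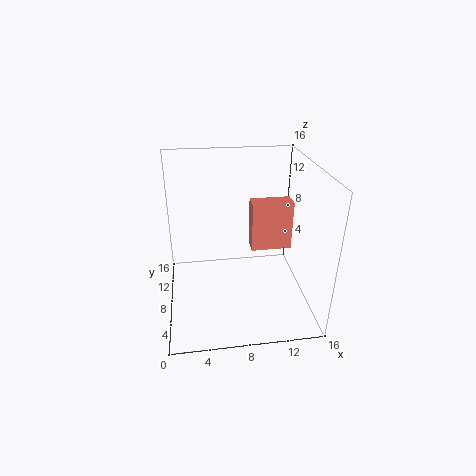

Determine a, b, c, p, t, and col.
a = 9.5
b = 7.5
c = 6.5
p = 4.5
t = 5.5
col = 'salmon'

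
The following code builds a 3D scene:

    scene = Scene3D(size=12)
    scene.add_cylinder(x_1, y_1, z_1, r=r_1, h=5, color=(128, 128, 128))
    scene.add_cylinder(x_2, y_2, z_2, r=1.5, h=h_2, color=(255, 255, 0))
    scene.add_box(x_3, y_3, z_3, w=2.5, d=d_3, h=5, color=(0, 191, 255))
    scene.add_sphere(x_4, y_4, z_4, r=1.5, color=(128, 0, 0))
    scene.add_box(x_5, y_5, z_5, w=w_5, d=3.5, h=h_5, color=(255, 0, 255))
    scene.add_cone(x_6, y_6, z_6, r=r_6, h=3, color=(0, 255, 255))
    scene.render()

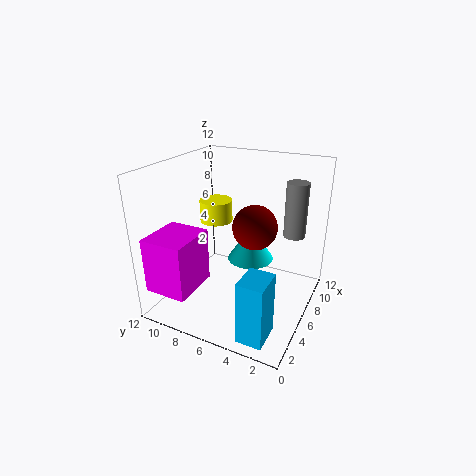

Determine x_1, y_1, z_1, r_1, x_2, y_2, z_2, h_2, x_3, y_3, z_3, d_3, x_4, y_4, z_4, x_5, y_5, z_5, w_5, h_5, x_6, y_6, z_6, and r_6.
x_1 = 10.5
y_1 = 2.5
z_1 = 5
r_1 = 1
x_2 = 8.5
y_2 = 9.5
z_2 = 6
h_2 = 2
x_3 = 0.5
y_3 = 1.5
z_3 = 0.5
d_3 = 2
x_4 = 2.5
y_4 = 3
z_4 = 9
x_5 = 0.5
y_5 = 8
z_5 = 2.5
w_5 = 4
h_5 = 4.5
x_6 = 7.5
y_6 = 5.5
z_6 = 3.5
r_6 = 2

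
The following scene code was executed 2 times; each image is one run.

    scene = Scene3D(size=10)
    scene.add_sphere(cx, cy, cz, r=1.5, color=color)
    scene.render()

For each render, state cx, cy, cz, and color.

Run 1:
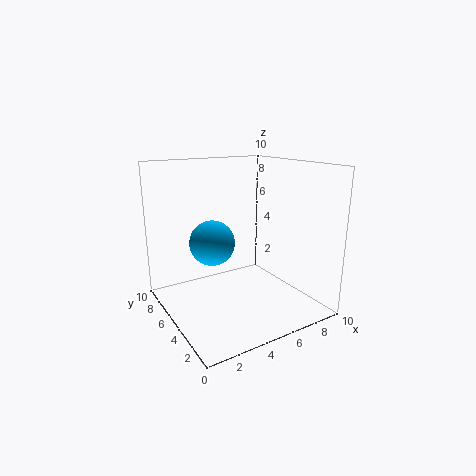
cx = 3, cy = 5, cz = 5, color = 'deepskyblue'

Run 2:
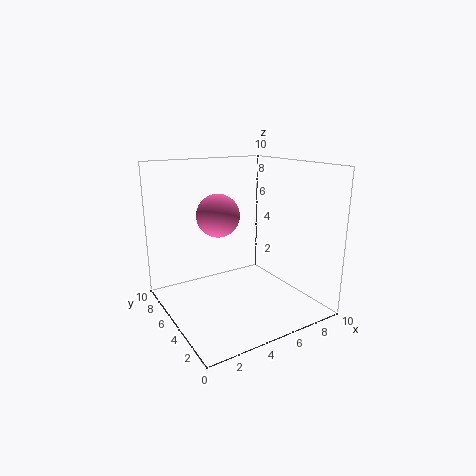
cx = 4, cy = 6, cz = 6.5, color = 'hotpink'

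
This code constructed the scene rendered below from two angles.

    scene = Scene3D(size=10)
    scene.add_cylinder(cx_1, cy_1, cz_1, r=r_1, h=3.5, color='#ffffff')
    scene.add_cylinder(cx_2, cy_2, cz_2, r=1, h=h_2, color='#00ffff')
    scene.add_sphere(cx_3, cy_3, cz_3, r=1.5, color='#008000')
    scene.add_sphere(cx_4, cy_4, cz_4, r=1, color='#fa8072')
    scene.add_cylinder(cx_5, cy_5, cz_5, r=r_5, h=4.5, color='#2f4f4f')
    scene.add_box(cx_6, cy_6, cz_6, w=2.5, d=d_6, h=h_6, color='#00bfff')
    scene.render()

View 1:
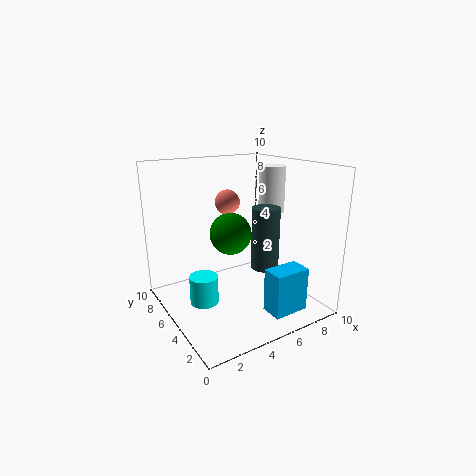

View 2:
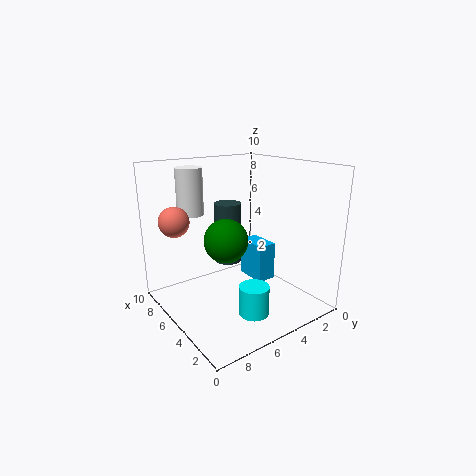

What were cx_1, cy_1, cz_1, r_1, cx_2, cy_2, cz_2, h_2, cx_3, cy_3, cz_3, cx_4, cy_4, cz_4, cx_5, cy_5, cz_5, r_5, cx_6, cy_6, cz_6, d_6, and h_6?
cx_1 = 9, cy_1 = 6.5, cz_1 = 6, r_1 = 1, cx_2 = 2.5, cy_2 = 5.5, cz_2 = 0.5, h_2 = 2, cx_3 = 5, cy_3 = 6, cz_3 = 5, cx_4 = 6.5, cy_4 = 9, cz_4 = 6.5, cx_5 = 7, cy_5 = 4.5, cz_5 = 2.5, r_5 = 1, cx_6 = 5.5, cy_6 = 1, cz_6 = 0.5, d_6 = 1.5, h_6 = 3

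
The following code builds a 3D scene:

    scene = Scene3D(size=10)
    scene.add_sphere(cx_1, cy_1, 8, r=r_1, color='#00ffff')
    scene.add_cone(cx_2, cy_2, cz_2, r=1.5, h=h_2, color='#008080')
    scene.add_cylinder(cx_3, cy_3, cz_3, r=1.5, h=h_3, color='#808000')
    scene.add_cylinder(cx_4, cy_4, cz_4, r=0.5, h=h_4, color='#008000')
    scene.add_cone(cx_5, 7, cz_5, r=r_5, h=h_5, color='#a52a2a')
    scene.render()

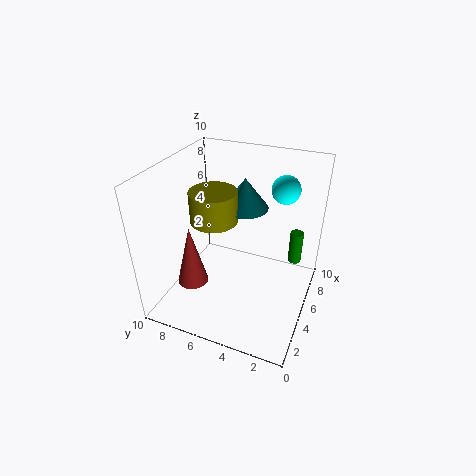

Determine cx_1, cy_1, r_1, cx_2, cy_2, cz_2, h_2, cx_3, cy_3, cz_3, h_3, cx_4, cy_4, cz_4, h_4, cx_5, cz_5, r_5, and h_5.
cx_1 = 7.5; cy_1 = 2.5; r_1 = 1; cx_2 = 5; cy_2 = 4.5; cz_2 = 7.5; h_2 = 2; cx_3 = 3.5; cy_3 = 6; cz_3 = 7; h_3 = 2; cx_4 = 8; cy_4 = 1.5; cz_4 = 2; h_4 = 2.5; cx_5 = 2; cz_5 = 3; r_5 = 1; h_5 = 4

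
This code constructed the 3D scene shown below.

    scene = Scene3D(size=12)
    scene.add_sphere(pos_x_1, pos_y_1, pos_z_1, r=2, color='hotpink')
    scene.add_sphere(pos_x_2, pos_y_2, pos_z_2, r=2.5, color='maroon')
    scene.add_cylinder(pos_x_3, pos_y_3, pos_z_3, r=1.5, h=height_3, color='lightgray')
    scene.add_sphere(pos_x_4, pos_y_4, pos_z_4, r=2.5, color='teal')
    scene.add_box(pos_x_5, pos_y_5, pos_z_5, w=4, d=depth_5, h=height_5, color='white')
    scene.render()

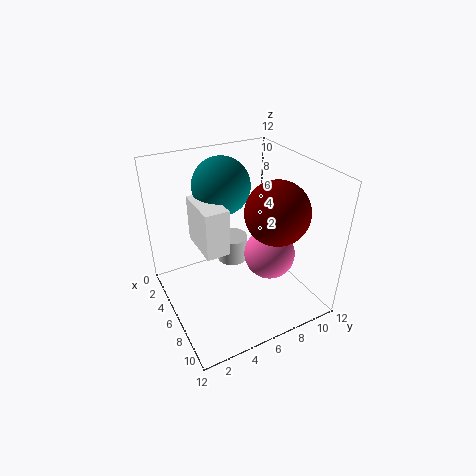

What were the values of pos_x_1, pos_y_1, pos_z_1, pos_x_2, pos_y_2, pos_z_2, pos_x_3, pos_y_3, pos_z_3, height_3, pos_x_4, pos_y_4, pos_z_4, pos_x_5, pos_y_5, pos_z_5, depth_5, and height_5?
pos_x_1 = 8.5; pos_y_1 = 7.5; pos_z_1 = 5.5; pos_x_2 = 8.5; pos_y_2 = 8; pos_z_2 = 9; pos_x_3 = 2; pos_y_3 = 7.5; pos_z_3 = 1; height_3 = 2.5; pos_x_4 = 3; pos_y_4 = 6; pos_z_4 = 9.5; pos_x_5 = 2.5; pos_y_5 = 3; pos_z_5 = 5; depth_5 = 2; height_5 = 4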